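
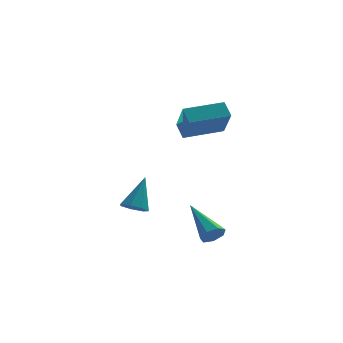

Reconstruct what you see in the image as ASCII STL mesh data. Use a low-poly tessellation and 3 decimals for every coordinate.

solid 
facet normal -0.302 -0.483 -0.822
outer loop
vertex 0.095 1.54 -3.096
vertex -0.306 1.2 -2.749
vertex -0.406 1.751 -3.036
endloop
endfacet
facet normal 0.346 0.899 -0.269
outer loop
vertex 0.095 1.54 -3.096
vertex -0.406 1.751 -3.036
vertex 0.206 2.02 -1.351
endloop
endfacet
facet normal -0.302 -0.483 -0.822
outer loop
vertex -0.406 1.751 -3.036
vertex -0.306 1.2 -2.749
vertex -0.831 1.547 -2.76
endloop
endfacet
facet normal -0.427 0.904 0.011
outer loop
vertex -0.406 1.751 -3.036
vertex -0.831 1.547 -2.76
vertex 0.206 2.02 -1.351
endloop
endfacet
facet normal -0.301 -0.482 -0.823
outer loop
vertex -0.831 1.547 -2.76
vertex -0.306 1.2 -2.749
vertex -0.861 1.081 -2.476
endloop
endfacet
facet normal -0.808 0.344 0.479
outer loop
vertex -0.831 1.547 -2.76
vertex -0.861 1.081 -2.476
vertex 0.206 2.02 -1.351
endloop
endfacet
facet normal -0.301 -0.482 -0.823
outer loop
vertex -0.861 1.081 -2.476
vertex -0.306 1.2 -2.749
vertex -0.473 0.704 -2.397
endloop
endfacet
facet normal -0.509 -0.359 0.782
outer loop
vertex -0.861 1.081 -2.476
vertex -0.473 0.704 -2.397
vertex 0.206 2.02 -1.351
endloop
endfacet
facet normal -0.301 -0.483 -0.823
outer loop
vertex -0.473 0.704 -2.397
vertex -0.306 1.2 -2.749
vertex 0.041 0.701 -2.583
endloop
endfacet
facet normal 0.247 -0.678 0.693
outer loop
vertex -0.473 0.704 -2.397
vertex 0.041 0.701 -2.583
vertex 0.206 2.02 -1.351
endloop
endfacet
facet normal -0.302 -0.483 -0.822
outer loop
vertex 0.041 0.701 -2.583
vertex -0.306 1.2 -2.749
vertex 0.294 1.072 -2.894
endloop
endfacet
facet normal 0.886 -0.371 0.278
outer loop
vertex 0.041 0.701 -2.583
vertex 0.294 1.072 -2.894
vertex 0.206 2.02 -1.351
endloop
endfacet
facet normal -0.302 -0.483 -0.822
outer loop
vertex 0.294 1.072 -2.894
vertex -0.306 1.2 -2.749
vertex 0.095 1.54 -3.096
endloop
endfacet
facet normal 0.932 0.331 -0.150
outer loop
vertex 0.294 1.072 -2.894
vertex 0.095 1.54 -3.096
vertex 0.206 2.02 -1.351
endloop
endfacet
facet normal 0.388 -0.764 -0.515
outer loop
vertex 3.0 -2.547 -2.766
vertex 2.565 -2.867 -2.619
vertex 2.619 -2.537 -3.068
endloop
endfacet
facet normal 0.375 0.813 -0.446
outer loop
vertex 3.0 -2.547 -2.766
vertex 2.619 -2.537 -3.068
vertex 1.795 -1.353 -1.601
endloop
endfacet
facet normal 0.390 -0.764 -0.515
outer loop
vertex 2.619 -2.537 -3.068
vertex 2.565 -2.867 -2.619
vertex 2.198 -2.776 -3.032
endloop
endfacet
facet normal -0.396 0.593 -0.701
outer loop
vertex 2.619 -2.537 -3.068
vertex 2.198 -2.776 -3.032
vertex 1.795 -1.353 -1.601
endloop
endfacet
facet normal 0.388 -0.765 -0.514
outer loop
vertex 2.198 -2.776 -3.032
vertex 2.565 -2.867 -2.619
vertex 2.052 -3.083 -2.685
endloop
endfacet
facet normal -0.940 0.070 -0.334
outer loop
vertex 2.198 -2.776 -3.032
vertex 2.052 -3.083 -2.685
vertex 1.795 -1.353 -1.601
endloop
endfacet
facet normal 0.388 -0.764 -0.515
outer loop
vertex 2.052 -3.083 -2.685
vertex 2.565 -2.867 -2.619
vertex 2.293 -3.228 -2.288
endloop
endfacet
facet normal -0.849 -0.365 0.382
outer loop
vertex 2.052 -3.083 -2.685
vertex 2.293 -3.228 -2.288
vertex 1.795 -1.353 -1.601
endloop
endfacet
facet normal 0.389 -0.764 -0.514
outer loop
vertex 2.293 -3.228 -2.288
vertex 2.565 -2.867 -2.619
vertex 2.738 -3.101 -2.14
endloop
endfacet
facet normal -0.192 -0.382 0.904
outer loop
vertex 2.293 -3.228 -2.288
vertex 2.738 -3.101 -2.14
vertex 1.795 -1.353 -1.601
endloop
endfacet
facet normal 0.388 -0.765 -0.514
outer loop
vertex 2.738 -3.101 -2.14
vertex 2.565 -2.867 -2.619
vertex 3.053 -2.798 -2.353
endloop
endfacet
facet normal 0.539 0.031 0.842
outer loop
vertex 2.738 -3.101 -2.14
vertex 3.053 -2.798 -2.353
vertex 1.795 -1.353 -1.601
endloop
endfacet
facet normal 0.389 -0.764 -0.514
outer loop
vertex 3.053 -2.798 -2.353
vertex 2.565 -2.867 -2.619
vertex 3.0 -2.547 -2.766
endloop
endfacet
facet normal 0.791 0.563 0.241
outer loop
vertex 3.053 -2.798 -2.353
vertex 3.0 -2.547 -2.766
vertex 1.795 -1.353 -1.601
endloop
endfacet
facet normal -0.956 -0.277 -0.093
outer loop
vertex 1.772 -1.212 2.829
vertex 1.554 -0.637 3.357
vertex 1.592 -0.188 1.639
endloop
endfacet
facet normal 0.269 -0.709 -0.651
outer loop
vertex 3.266 0.297 1.803
vertex 1.772 -1.212 2.829
vertex 1.592 -0.188 1.639
endloop
endfacet
facet normal -0.956 -0.277 -0.093
outer loop
vertex 1.592 -0.188 1.639
vertex 1.554 -0.637 3.357
vertex 1.374 0.387 2.167
endloop
endfacet
facet normal -0.114 0.648 -0.753
outer loop
vertex 1.374 0.387 2.167
vertex 3.266 0.297 1.803
vertex 1.592 -0.188 1.639
endloop
endfacet
facet normal 0.114 -0.648 0.753
outer loop
vertex 1.772 -1.212 2.829
vertex 3.228 -0.152 3.521
vertex 1.554 -0.637 3.357
endloop
endfacet
facet normal 0.269 -0.709 -0.651
outer loop
vertex 3.446 -0.727 2.993
vertex 1.772 -1.212 2.829
vertex 3.266 0.297 1.803
endloop
endfacet
facet normal 0.114 -0.648 0.753
outer loop
vertex 3.446 -0.727 2.993
vertex 3.228 -0.152 3.521
vertex 1.772 -1.212 2.829
endloop
endfacet
facet normal -0.269 0.709 0.651
outer loop
vertex 1.554 -0.637 3.357
vertex 3.228 -0.152 3.521
vertex 1.374 0.387 2.167
endloop
endfacet
facet normal -0.114 0.648 -0.753
outer loop
vertex 3.048 0.872 2.331
vertex 3.266 0.297 1.803
vertex 1.374 0.387 2.167
endloop
endfacet
facet normal -0.269 0.709 0.651
outer loop
vertex 1.374 0.387 2.167
vertex 3.228 -0.152 3.521
vertex 3.048 0.872 2.331
endloop
endfacet
facet normal 0.956 0.277 0.093
outer loop
vertex 3.048 0.872 2.331
vertex 3.446 -0.727 2.993
vertex 3.266 0.297 1.803
endloop
endfacet
facet normal 0.956 0.277 0.093
outer loop
vertex 3.228 -0.152 3.521
vertex 3.446 -0.727 2.993
vertex 3.048 0.872 2.331
endloop
endfacet

endsolid


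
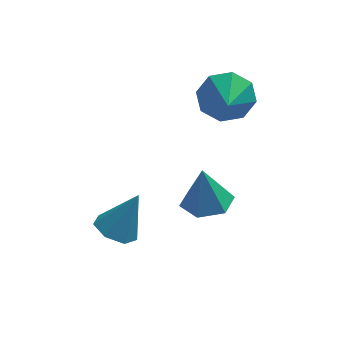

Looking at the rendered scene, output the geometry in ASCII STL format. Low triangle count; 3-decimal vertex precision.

solid 
facet normal 0.100 -0.111 -0.989
outer loop
vertex 0.06 -3.088 0.128
vertex -0.749 -3.197 0.058
vertex -0.431 -2.443 0.006
endloop
endfacet
facet normal 0.663 0.591 0.459
outer loop
vertex 0.06 -3.088 0.128
vertex -0.431 -2.443 0.006
vertex -0.891 -3.043 1.442
endloop
endfacet
facet normal 0.100 -0.111 -0.989
outer loop
vertex -0.431 -2.443 0.006
vertex -0.749 -3.197 0.058
vertex -1.241 -2.552 -0.064
endloop
endfacet
facet normal -0.154 0.928 0.338
outer loop
vertex -0.431 -2.443 0.006
vertex -1.241 -2.552 -0.064
vertex -0.891 -3.043 1.442
endloop
endfacet
facet normal 0.101 -0.110 -0.989
outer loop
vertex -1.241 -2.552 -0.064
vertex -0.749 -3.197 0.058
vertex -1.559 -3.306 -0.013
endloop
endfacet
facet normal -0.863 0.386 0.326
outer loop
vertex -1.241 -2.552 -0.064
vertex -1.559 -3.306 -0.013
vertex -0.891 -3.043 1.442
endloop
endfacet
facet normal 0.101 -0.110 -0.989
outer loop
vertex -1.559 -3.306 -0.013
vertex -0.749 -3.197 0.058
vertex -1.067 -3.951 0.109
endloop
endfacet
facet normal -0.754 -0.493 0.435
outer loop
vertex -1.559 -3.306 -0.013
vertex -1.067 -3.951 0.109
vertex -0.891 -3.043 1.442
endloop
endfacet
facet normal 0.102 -0.110 -0.989
outer loop
vertex -1.067 -3.951 0.109
vertex -0.749 -3.197 0.058
vertex -0.258 -3.842 0.18
endloop
endfacet
facet normal 0.063 -0.829 0.556
outer loop
vertex -1.067 -3.951 0.109
vertex -0.258 -3.842 0.18
vertex -0.891 -3.043 1.442
endloop
endfacet
facet normal 0.100 -0.111 -0.989
outer loop
vertex -0.258 -3.842 0.18
vertex -0.749 -3.197 0.058
vertex 0.06 -3.088 0.128
endloop
endfacet
facet normal 0.772 -0.286 0.568
outer loop
vertex -0.258 -3.842 0.18
vertex 0.06 -3.088 0.128
vertex -0.891 -3.043 1.442
endloop
endfacet
facet normal 0.014 0.881 -0.472
outer loop
vertex 0.768 0.479 2.104
vertex -0.012 0.25 1.653
vertex 0.182 0.677 2.456
endloop
endfacet
facet normal 0.437 -0.246 0.865
outer loop
vertex 0.768 0.479 2.104
vertex 0.182 0.677 2.456
vertex -0.028 -0.71 2.167
endloop
endfacet
facet normal 0.014 0.881 -0.472
outer loop
vertex 0.182 0.677 2.456
vertex -0.012 0.25 1.653
vertex -0.518 0.625 2.338
endloop
endfacet
facet normal -0.151 -0.180 0.972
outer loop
vertex 0.182 0.677 2.456
vertex -0.518 0.625 2.338
vertex -0.028 -0.71 2.167
endloop
endfacet
facet normal 0.015 0.882 -0.471
outer loop
vertex -0.518 0.625 2.338
vertex -0.012 0.25 1.653
vertex -0.922 0.354 1.818
endloop
endfacet
facet normal -0.656 -0.328 0.680
outer loop
vertex -0.518 0.625 2.338
vertex -0.922 0.354 1.818
vertex -0.028 -0.71 2.167
endloop
endfacet
facet normal 0.015 0.882 -0.472
outer loop
vertex -0.922 0.354 1.818
vertex -0.012 0.25 1.653
vertex -0.793 0.022 1.202
endloop
endfacet
facet normal -0.781 -0.603 0.162
outer loop
vertex -0.922 0.354 1.818
vertex -0.793 0.022 1.202
vertex -0.028 -0.71 2.167
endloop
endfacet
facet normal 0.015 0.882 -0.471
outer loop
vertex -0.793 0.022 1.202
vertex -0.012 0.25 1.653
vertex -0.207 -0.176 0.85
endloop
endfacet
facet normal -0.454 -0.845 -0.281
outer loop
vertex -0.793 0.022 1.202
vertex -0.207 -0.176 0.85
vertex -0.028 -0.71 2.167
endloop
endfacet
facet normal 0.014 0.882 -0.471
outer loop
vertex -0.207 -0.176 0.85
vertex -0.012 0.25 1.653
vertex 0.493 -0.124 0.968
endloop
endfacet
facet normal 0.133 -0.912 -0.388
outer loop
vertex -0.207 -0.176 0.85
vertex 0.493 -0.124 0.968
vertex -0.028 -0.71 2.167
endloop
endfacet
facet normal 0.014 0.882 -0.471
outer loop
vertex 0.493 -0.124 0.968
vertex -0.012 0.25 1.653
vertex 0.897 0.147 1.487
endloop
endfacet
facet normal 0.637 -0.765 -0.097
outer loop
vertex 0.493 -0.124 0.968
vertex 0.897 0.147 1.487
vertex -0.028 -0.71 2.167
endloop
endfacet
facet normal 0.014 0.882 -0.472
outer loop
vertex 0.897 0.147 1.487
vertex -0.012 0.25 1.653
vertex 0.768 0.479 2.104
endloop
endfacet
facet normal 0.763 -0.489 0.423
outer loop
vertex 0.897 0.147 1.487
vertex 0.768 0.479 2.104
vertex -0.028 -0.71 2.167
endloop
endfacet
facet normal -0.454 -0.219 -0.864
outer loop
vertex -2.8 -2.97 -2.104
vertex -3.436 -2.701 -1.838
vertex -2.904 -2.344 -2.208
endloop
endfacet
facet normal 0.984 0.147 -0.101
outer loop
vertex -2.8 -2.97 -2.104
vertex -2.904 -2.344 -2.208
vertex -2.724 -2.359 -0.482
endloop
endfacet
facet normal -0.454 -0.218 -0.864
outer loop
vertex -2.904 -2.344 -2.208
vertex -3.436 -2.701 -1.838
vertex -3.408 -1.988 -2.033
endloop
endfacet
facet normal 0.564 0.824 -0.052
outer loop
vertex -2.904 -2.344 -2.208
vertex -3.408 -1.988 -2.033
vertex -2.724 -2.359 -0.482
endloop
endfacet
facet normal -0.454 -0.218 -0.864
outer loop
vertex -3.408 -1.988 -2.033
vertex -3.436 -2.701 -1.838
vertex -3.934 -2.169 -1.711
endloop
endfacet
facet normal -0.147 0.945 0.291
outer loop
vertex -3.408 -1.988 -2.033
vertex -3.934 -2.169 -1.711
vertex -2.724 -2.359 -0.482
endloop
endfacet
facet normal -0.453 -0.218 -0.864
outer loop
vertex -3.934 -2.169 -1.711
vertex -3.436 -2.701 -1.838
vertex -4.085 -2.751 -1.485
endloop
endfacet
facet normal -0.614 0.419 0.669
outer loop
vertex -3.934 -2.169 -1.711
vertex -4.085 -2.751 -1.485
vertex -2.724 -2.359 -0.482
endloop
endfacet
facet normal -0.453 -0.218 -0.864
outer loop
vertex -4.085 -2.751 -1.485
vertex -3.436 -2.701 -1.838
vertex -3.747 -3.295 -1.525
endloop
endfacet
facet normal -0.484 -0.360 0.798
outer loop
vertex -4.085 -2.751 -1.485
vertex -3.747 -3.295 -1.525
vertex -2.724 -2.359 -0.482
endloop
endfacet
facet normal -0.454 -0.217 -0.864
outer loop
vertex -3.747 -3.295 -1.525
vertex -3.436 -2.701 -1.838
vertex -3.175 -3.393 -1.801
endloop
endfacet
facet normal 0.142 -0.802 0.580
outer loop
vertex -3.747 -3.295 -1.525
vertex -3.175 -3.393 -1.801
vertex -2.724 -2.359 -0.482
endloop
endfacet
facet normal -0.453 -0.217 -0.864
outer loop
vertex -3.175 -3.393 -1.801
vertex -3.436 -2.701 -1.838
vertex -2.8 -2.97 -2.104
endloop
endfacet
facet normal 0.797 -0.577 0.180
outer loop
vertex -3.175 -3.393 -1.801
vertex -2.8 -2.97 -2.104
vertex -2.724 -2.359 -0.482
endloop
endfacet

endsolid


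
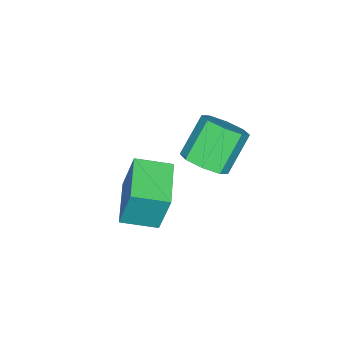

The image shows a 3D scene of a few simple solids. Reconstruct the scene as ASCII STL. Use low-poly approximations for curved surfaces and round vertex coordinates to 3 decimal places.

solid 
facet normal 0.677 -0.093 -0.730
outer loop
vertex -2.161 2.129 3.333
vertex -2.803 2.56 2.682
vertex -2.084 2.898 3.306
endloop
endfacet
facet normal 0.729 -0.049 0.683
outer loop
vertex -2.161 2.129 3.333
vertex -2.084 2.898 3.306
vertex -3.476 2.31 4.748
endloop
endfacet
facet normal 0.729 -0.050 0.683
outer loop
vertex -3.476 2.31 4.748
vertex -2.084 2.898 3.306
vertex -3.399 3.079 4.722
endloop
endfacet
facet normal -0.678 0.093 0.730
outer loop
vertex -3.476 2.31 4.748
vertex -3.399 3.079 4.722
vertex -4.117 2.74 4.098
endloop
endfacet
facet normal 0.677 -0.093 -0.730
outer loop
vertex -2.084 2.898 3.306
vertex -2.803 2.56 2.682
vertex -2.428 3.469 2.914
endloop
endfacet
facet normal 0.586 0.668 0.459
outer loop
vertex -2.084 2.898 3.306
vertex -2.428 3.469 2.914
vertex -3.399 3.079 4.722
endloop
endfacet
facet normal 0.585 0.669 0.459
outer loop
vertex -3.399 3.079 4.722
vertex -2.428 3.469 2.914
vertex -3.743 3.649 4.33
endloop
endfacet
facet normal -0.678 0.093 0.729
outer loop
vertex -3.399 3.079 4.722
vertex -3.743 3.649 4.33
vertex -4.117 2.74 4.098
endloop
endfacet
facet normal 0.678 -0.093 -0.729
outer loop
vertex -2.428 3.469 2.914
vertex -2.803 2.56 2.682
vertex -2.991 3.507 2.386
endloop
endfacet
facet normal 0.099 0.994 -0.034
outer loop
vertex -2.428 3.469 2.914
vertex -2.991 3.507 2.386
vertex -3.743 3.649 4.33
endloop
endfacet
facet normal 0.099 0.994 -0.034
outer loop
vertex -3.743 3.649 4.33
vertex -2.991 3.507 2.386
vertex -4.306 3.687 3.802
endloop
endfacet
facet normal -0.678 0.093 0.729
outer loop
vertex -3.743 3.649 4.33
vertex -4.306 3.687 3.802
vertex -4.117 2.74 4.098
endloop
endfacet
facet normal 0.677 -0.094 -0.730
outer loop
vertex -2.991 3.507 2.386
vertex -2.803 2.56 2.682
vertex -3.444 2.99 2.032
endloop
endfacet
facet normal -0.445 0.738 -0.507
outer loop
vertex -2.991 3.507 2.386
vertex -3.444 2.99 2.032
vertex -4.306 3.687 3.802
endloop
endfacet
facet normal -0.444 0.739 -0.507
outer loop
vertex -4.306 3.687 3.802
vertex -3.444 2.99 2.032
vertex -4.759 3.171 3.447
endloop
endfacet
facet normal -0.678 0.093 0.730
outer loop
vertex -4.306 3.687 3.802
vertex -4.759 3.171 3.447
vertex -4.117 2.74 4.098
endloop
endfacet
facet normal 0.678 -0.093 -0.730
outer loop
vertex -3.444 2.99 2.032
vertex -2.803 2.56 2.682
vertex -3.521 2.221 2.058
endloop
endfacet
facet normal -0.728 0.050 -0.683
outer loop
vertex -3.444 2.99 2.032
vertex -3.521 2.221 2.058
vertex -4.759 3.171 3.447
endloop
endfacet
facet normal -0.729 0.049 -0.683
outer loop
vertex -4.759 3.171 3.447
vertex -3.521 2.221 2.058
vertex -4.836 2.402 3.474
endloop
endfacet
facet normal -0.677 0.093 0.730
outer loop
vertex -4.759 3.171 3.447
vertex -4.836 2.402 3.474
vertex -4.117 2.74 4.098
endloop
endfacet
facet normal 0.678 -0.093 -0.729
outer loop
vertex -3.521 2.221 2.058
vertex -2.803 2.56 2.682
vertex -3.177 1.651 2.45
endloop
endfacet
facet normal -0.586 -0.669 -0.458
outer loop
vertex -3.521 2.221 2.058
vertex -3.177 1.651 2.45
vertex -4.836 2.402 3.474
endloop
endfacet
facet normal -0.586 -0.668 -0.459
outer loop
vertex -4.836 2.402 3.474
vertex -3.177 1.651 2.45
vertex -4.492 1.831 3.866
endloop
endfacet
facet normal -0.677 0.093 0.730
outer loop
vertex -4.836 2.402 3.474
vertex -4.492 1.831 3.866
vertex -4.117 2.74 4.098
endloop
endfacet
facet normal 0.678 -0.093 -0.729
outer loop
vertex -3.177 1.651 2.45
vertex -2.803 2.56 2.682
vertex -2.614 1.613 2.978
endloop
endfacet
facet normal -0.099 -0.994 0.034
outer loop
vertex -3.177 1.651 2.45
vertex -2.614 1.613 2.978
vertex -4.492 1.831 3.866
endloop
endfacet
facet normal -0.099 -0.994 0.034
outer loop
vertex -4.492 1.831 3.866
vertex -2.614 1.613 2.978
vertex -3.929 1.793 4.394
endloop
endfacet
facet normal -0.678 0.093 0.729
outer loop
vertex -4.492 1.831 3.866
vertex -3.929 1.793 4.394
vertex -4.117 2.74 4.098
endloop
endfacet
facet normal 0.678 -0.093 -0.730
outer loop
vertex -2.614 1.613 2.978
vertex -2.803 2.56 2.682
vertex -2.161 2.129 3.333
endloop
endfacet
facet normal 0.444 -0.739 0.507
outer loop
vertex -2.614 1.613 2.978
vertex -2.161 2.129 3.333
vertex -3.929 1.793 4.394
endloop
endfacet
facet normal 0.445 -0.738 0.508
outer loop
vertex -3.929 1.793 4.394
vertex -2.161 2.129 3.333
vertex -3.476 2.31 4.748
endloop
endfacet
facet normal -0.677 0.094 0.730
outer loop
vertex -3.929 1.793 4.394
vertex -3.476 2.31 4.748
vertex -4.117 2.74 4.098
endloop
endfacet
facet normal -0.874 -0.469 0.127
outer loop
vertex -3.0 -0.709 0.996
vertex -3.778 0.641 0.632
vertex -3.0 -1.277 -1.108
endloop
endfacet
facet normal 0.486 -0.844 0.228
outer loop
vertex -1.182 -0.301 -1.372
vertex -3.0 -0.709 0.996
vertex -3.0 -1.277 -1.108
endloop
endfacet
facet normal -0.874 -0.470 0.127
outer loop
vertex -3.0 -1.277 -1.108
vertex -3.778 0.641 0.632
vertex -3.778 0.072 -1.473
endloop
endfacet
facet normal 0.000 -0.261 -0.965
outer loop
vertex -3.778 0.072 -1.473
vertex -1.182 -0.301 -1.372
vertex -3.0 -1.277 -1.108
endloop
endfacet
facet normal 0.000 0.261 0.965
outer loop
vertex -3.0 -0.709 0.996
vertex -1.96 1.617 0.368
vertex -3.778 0.641 0.632
endloop
endfacet
facet normal 0.486 -0.844 0.228
outer loop
vertex -1.182 0.268 0.733
vertex -3.0 -0.709 0.996
vertex -1.182 -0.301 -1.372
endloop
endfacet
facet normal -0.001 0.261 0.965
outer loop
vertex -1.182 0.268 0.733
vertex -1.96 1.617 0.368
vertex -3.0 -0.709 0.996
endloop
endfacet
facet normal -0.486 0.844 -0.228
outer loop
vertex -3.778 0.641 0.632
vertex -1.96 1.617 0.368
vertex -3.778 0.072 -1.473
endloop
endfacet
facet normal 0.000 -0.260 -0.966
outer loop
vertex -1.96 1.049 -1.736
vertex -1.182 -0.301 -1.372
vertex -3.778 0.072 -1.473
endloop
endfacet
facet normal -0.486 0.844 -0.228
outer loop
vertex -3.778 0.072 -1.473
vertex -1.96 1.617 0.368
vertex -1.96 1.049 -1.736
endloop
endfacet
facet normal 0.874 0.469 -0.127
outer loop
vertex -1.96 1.049 -1.736
vertex -1.182 0.268 0.733
vertex -1.182 -0.301 -1.372
endloop
endfacet
facet normal 0.874 0.470 -0.127
outer loop
vertex -1.96 1.617 0.368
vertex -1.182 0.268 0.733
vertex -1.96 1.049 -1.736
endloop
endfacet

endsolid


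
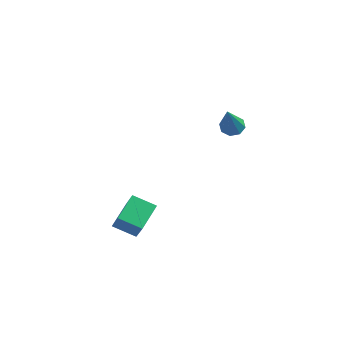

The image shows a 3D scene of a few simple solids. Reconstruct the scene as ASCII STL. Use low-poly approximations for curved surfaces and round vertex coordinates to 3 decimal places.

solid 
facet normal -0.259 0.556 -0.790
outer loop
vertex 1.361 2.53 2.178
vertex 0.899 2.664 2.424
vertex 1.397 2.872 2.407
endloop
endfacet
facet normal 0.996 -0.052 -0.079
outer loop
vertex 1.361 2.53 2.178
vertex 1.397 2.872 2.407
vertex 1.461 1.456 4.136
endloop
endfacet
facet normal -0.259 0.556 -0.790
outer loop
vertex 1.397 2.872 2.407
vertex 0.899 2.664 2.424
vertex 1.141 3.092 2.646
endloop
endfacet
facet normal 0.781 0.497 0.378
outer loop
vertex 1.397 2.872 2.407
vertex 1.141 3.092 2.646
vertex 1.461 1.456 4.136
endloop
endfacet
facet normal -0.260 0.556 -0.789
outer loop
vertex 1.141 3.092 2.646
vertex 0.899 2.664 2.424
vertex 0.744 3.061 2.755
endloop
endfacet
facet normal 0.144 0.682 0.717
outer loop
vertex 1.141 3.092 2.646
vertex 0.744 3.061 2.755
vertex 1.461 1.456 4.136
endloop
endfacet
facet normal -0.259 0.557 -0.789
outer loop
vertex 0.744 3.061 2.755
vertex 0.899 2.664 2.424
vertex 0.437 2.798 2.67
endloop
endfacet
facet normal -0.543 0.395 0.741
outer loop
vertex 0.744 3.061 2.755
vertex 0.437 2.798 2.67
vertex 1.461 1.456 4.136
endloop
endfacet
facet normal -0.258 0.558 -0.789
outer loop
vertex 0.437 2.798 2.67
vertex 0.899 2.664 2.424
vertex 0.401 2.456 2.44
endloop
endfacet
facet normal -0.879 -0.198 0.433
outer loop
vertex 0.437 2.798 2.67
vertex 0.401 2.456 2.44
vertex 1.461 1.456 4.136
endloop
endfacet
facet normal -0.258 0.558 -0.789
outer loop
vertex 0.401 2.456 2.44
vertex 0.899 2.664 2.424
vertex 0.656 2.236 2.201
endloop
endfacet
facet normal -0.666 -0.746 -0.024
outer loop
vertex 0.401 2.456 2.44
vertex 0.656 2.236 2.201
vertex 1.461 1.456 4.136
endloop
endfacet
facet normal -0.258 0.557 -0.789
outer loop
vertex 0.656 2.236 2.201
vertex 0.899 2.664 2.424
vertex 1.054 2.267 2.093
endloop
endfacet
facet normal -0.026 -0.931 -0.364
outer loop
vertex 0.656 2.236 2.201
vertex 1.054 2.267 2.093
vertex 1.461 1.456 4.136
endloop
endfacet
facet normal -0.259 0.557 -0.789
outer loop
vertex 1.054 2.267 2.093
vertex 0.899 2.664 2.424
vertex 1.361 2.53 2.178
endloop
endfacet
facet normal 0.659 -0.644 -0.387
outer loop
vertex 1.054 2.267 2.093
vertex 1.361 2.53 2.178
vertex 1.461 1.456 4.136
endloop
endfacet
facet normal -0.493 0.339 -0.801
outer loop
vertex -1.94 -0.747 -1.576
vertex -0.984 -0.392 -2.014
vertex -1.777 -1.933 -2.179
endloop
endfacet
facet normal -0.861 -0.319 0.395
outer loop
vertex -1.116 -2.388 -1.106
vertex -1.94 -0.747 -1.576
vertex -1.777 -1.933 -2.179
endloop
endfacet
facet normal -0.493 0.339 -0.801
outer loop
vertex -1.777 -1.933 -2.179
vertex -0.984 -0.392 -2.014
vertex -0.82 -1.578 -2.617
endloop
endfacet
facet normal 0.122 -0.885 -0.450
outer loop
vertex -0.82 -1.578 -2.617
vertex -1.116 -2.388 -1.106
vertex -1.777 -1.933 -2.179
endloop
endfacet
facet normal -0.122 0.884 0.450
outer loop
vertex -1.94 -0.747 -1.576
vertex -0.323 -0.847 -0.941
vertex -0.984 -0.392 -2.014
endloop
endfacet
facet normal -0.862 -0.320 0.394
outer loop
vertex -1.28 -1.202 -0.503
vertex -1.94 -0.747 -1.576
vertex -1.116 -2.388 -1.106
endloop
endfacet
facet normal -0.122 0.885 0.450
outer loop
vertex -1.28 -1.202 -0.503
vertex -0.323 -0.847 -0.941
vertex -1.94 -0.747 -1.576
endloop
endfacet
facet normal 0.861 0.320 -0.395
outer loop
vertex -0.984 -0.392 -2.014
vertex -0.323 -0.847 -0.941
vertex -0.82 -1.578 -2.617
endloop
endfacet
facet normal 0.122 -0.885 -0.450
outer loop
vertex -0.16 -2.033 -1.544
vertex -1.116 -2.388 -1.106
vertex -0.82 -1.578 -2.617
endloop
endfacet
facet normal 0.862 0.319 -0.395
outer loop
vertex -0.82 -1.578 -2.617
vertex -0.323 -0.847 -0.941
vertex -0.16 -2.033 -1.544
endloop
endfacet
facet normal 0.493 -0.339 0.801
outer loop
vertex -0.16 -2.033 -1.544
vertex -1.28 -1.202 -0.503
vertex -1.116 -2.388 -1.106
endloop
endfacet
facet normal 0.493 -0.340 0.801
outer loop
vertex -0.323 -0.847 -0.941
vertex -1.28 -1.202 -0.503
vertex -0.16 -2.033 -1.544
endloop
endfacet

endsolid


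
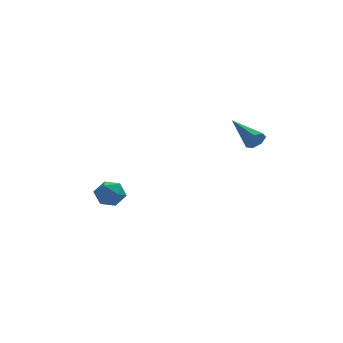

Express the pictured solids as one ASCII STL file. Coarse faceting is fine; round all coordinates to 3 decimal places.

solid 
facet normal 0.002 0.133 0.991
outer loop
vertex -3.23 3.955 -2.122
vertex -3.39 3.094 -2.006
vertex -2.558 3.387 -2.047
endloop
endfacet
facet normal 0.433 0.601 0.671
outer loop
vertex -3.23 3.955 -2.122
vertex -2.558 3.387 -2.047
vertex -2.525 4.034 -2.648
endloop
endfacet
facet normal 0.044 0.978 0.206
outer loop
vertex -3.23 3.955 -2.122
vertex -2.525 4.034 -2.648
vertex -3.337 4.14 -2.979
endloop
endfacet
facet normal -0.629 0.740 0.238
outer loop
vertex -3.23 3.955 -2.122
vertex -3.337 4.14 -2.979
vertex -3.871 3.559 -2.583
endloop
endfacet
facet normal -0.655 0.219 0.723
outer loop
vertex -3.23 3.955 -2.122
vertex -3.871 3.559 -2.583
vertex -3.39 3.094 -2.006
endloop
endfacet
facet normal 0.923 0.235 0.304
outer loop
vertex -2.525 4.034 -2.648
vertex -2.558 3.387 -2.047
vertex -2.249 3.221 -2.857
endloop
endfacet
facet normal 0.225 -0.523 0.822
outer loop
vertex -2.558 3.387 -2.047
vertex -3.39 3.094 -2.006
vertex -2.783 2.64 -2.461
endloop
endfacet
facet normal -0.838 -0.384 0.389
outer loop
vertex -3.39 3.094 -2.006
vertex -3.871 3.559 -2.583
vertex -3.595 2.746 -2.792
endloop
endfacet
facet normal -0.794 0.459 -0.397
outer loop
vertex -3.871 3.559 -2.583
vertex -3.337 4.14 -2.979
vertex -3.562 3.393 -3.393
endloop
endfacet
facet normal 0.294 0.843 -0.450
outer loop
vertex -3.337 4.14 -2.979
vertex -2.525 4.034 -2.648
vertex -2.73 3.686 -3.434
endloop
endfacet
facet normal 0.629 -0.740 -0.238
outer loop
vertex -2.89 2.825 -3.318
vertex -2.249 3.221 -2.857
vertex -2.783 2.64 -2.461
endloop
endfacet
facet normal -0.044 -0.978 -0.206
outer loop
vertex -2.89 2.825 -3.318
vertex -2.783 2.64 -2.461
vertex -3.595 2.746 -2.792
endloop
endfacet
facet normal -0.433 -0.601 -0.671
outer loop
vertex -2.89 2.825 -3.318
vertex -3.595 2.746 -2.792
vertex -3.562 3.393 -3.393
endloop
endfacet
facet normal -0.002 -0.133 -0.991
outer loop
vertex -2.89 2.825 -3.318
vertex -3.562 3.393 -3.393
vertex -2.73 3.686 -3.434
endloop
endfacet
facet normal 0.655 -0.219 -0.723
outer loop
vertex -2.89 2.825 -3.318
vertex -2.73 3.686 -3.434
vertex -2.249 3.221 -2.857
endloop
endfacet
facet normal 0.794 -0.459 0.397
outer loop
vertex -2.783 2.64 -2.461
vertex -2.249 3.221 -2.857
vertex -2.558 3.387 -2.047
endloop
endfacet
facet normal -0.294 -0.843 0.450
outer loop
vertex -3.595 2.746 -2.792
vertex -2.783 2.64 -2.461
vertex -3.39 3.094 -2.006
endloop
endfacet
facet normal -0.923 -0.235 -0.304
outer loop
vertex -3.562 3.393 -3.393
vertex -3.595 2.746 -2.792
vertex -3.871 3.559 -2.583
endloop
endfacet
facet normal -0.225 0.523 -0.822
outer loop
vertex -2.73 3.686 -3.434
vertex -3.562 3.393 -3.393
vertex -3.337 4.14 -2.979
endloop
endfacet
facet normal 0.838 0.384 -0.389
outer loop
vertex -2.249 3.221 -2.857
vertex -2.73 3.686 -3.434
vertex -2.525 4.034 -2.648
endloop
endfacet
facet normal 0.386 -0.843 -0.375
outer loop
vertex 2.862 -3.713 3.95
vertex 2.558 -3.635 3.462
vertex 3.092 -3.447 3.589
endloop
endfacet
facet normal 0.672 0.324 0.666
outer loop
vertex 2.862 -3.713 3.95
vertex 3.092 -3.447 3.589
vertex 1.822 -2.025 4.178
endloop
endfacet
facet normal 0.386 -0.843 -0.375
outer loop
vertex 3.092 -3.447 3.589
vertex 2.558 -3.635 3.462
vertex 2.92 -3.323 3.133
endloop
endfacet
facet normal 0.725 0.683 -0.087
outer loop
vertex 3.092 -3.447 3.589
vertex 2.92 -3.323 3.133
vertex 1.822 -2.025 4.178
endloop
endfacet
facet normal 0.386 -0.843 -0.375
outer loop
vertex 2.92 -3.323 3.133
vertex 2.558 -3.635 3.462
vertex 2.475 -3.434 2.924
endloop
endfacet
facet normal 0.156 0.696 -0.701
outer loop
vertex 2.92 -3.323 3.133
vertex 2.475 -3.434 2.924
vertex 1.822 -2.025 4.178
endloop
endfacet
facet normal 0.385 -0.843 -0.375
outer loop
vertex 2.475 -3.434 2.924
vertex 2.558 -3.635 3.462
vertex 2.093 -3.696 3.121
endloop
endfacet
facet normal -0.608 0.352 -0.712
outer loop
vertex 2.475 -3.434 2.924
vertex 2.093 -3.696 3.121
vertex 1.822 -2.025 4.178
endloop
endfacet
facet normal 0.385 -0.843 -0.375
outer loop
vertex 2.093 -3.696 3.121
vertex 2.558 -3.635 3.462
vertex 2.061 -3.912 3.574
endloop
endfacet
facet normal -0.990 -0.089 -0.113
outer loop
vertex 2.093 -3.696 3.121
vertex 2.061 -3.912 3.574
vertex 1.822 -2.025 4.178
endloop
endfacet
facet normal 0.385 -0.843 -0.375
outer loop
vertex 2.061 -3.912 3.574
vertex 2.558 -3.635 3.462
vertex 2.403 -3.92 3.943
endloop
endfacet
facet normal -0.704 -0.296 0.646
outer loop
vertex 2.061 -3.912 3.574
vertex 2.403 -3.92 3.943
vertex 1.822 -2.025 4.178
endloop
endfacet
facet normal 0.386 -0.843 -0.375
outer loop
vertex 2.403 -3.92 3.943
vertex 2.558 -3.635 3.462
vertex 2.862 -3.713 3.95
endloop
endfacet
facet normal 0.035 -0.112 0.993
outer loop
vertex 2.403 -3.92 3.943
vertex 2.862 -3.713 3.95
vertex 1.822 -2.025 4.178
endloop
endfacet

endsolid


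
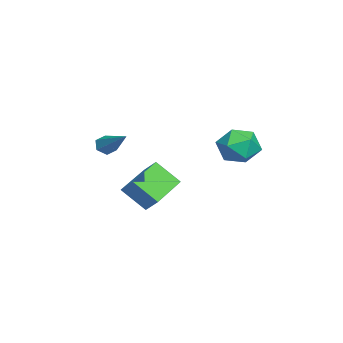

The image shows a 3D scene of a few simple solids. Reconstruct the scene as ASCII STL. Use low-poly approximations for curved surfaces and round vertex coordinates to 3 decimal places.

solid 
facet normal -0.670 -0.537 -0.513
outer loop
vertex 0.985 -2.945 0.687
vertex 0.728 -3.026 1.107
vertex 0.625 -2.627 0.824
endloop
endfacet
facet normal 0.322 0.658 -0.681
outer loop
vertex 0.985 -2.945 0.687
vertex 0.625 -2.627 0.824
vertex 2.012 -1.994 2.093
endloop
endfacet
facet normal -0.669 -0.537 -0.513
outer loop
vertex 0.625 -2.627 0.824
vertex 0.728 -3.026 1.107
vertex 0.367 -2.708 1.245
endloop
endfacet
facet normal -0.375 0.926 -0.052
outer loop
vertex 0.625 -2.627 0.824
vertex 0.367 -2.708 1.245
vertex 2.012 -1.994 2.093
endloop
endfacet
facet normal -0.669 -0.537 -0.513
outer loop
vertex 0.367 -2.708 1.245
vertex 0.728 -3.026 1.107
vertex 0.47 -3.107 1.528
endloop
endfacet
facet normal -0.549 0.384 0.742
outer loop
vertex 0.367 -2.708 1.245
vertex 0.47 -3.107 1.528
vertex 2.012 -1.994 2.093
endloop
endfacet
facet normal -0.669 -0.538 -0.513
outer loop
vertex 0.47 -3.107 1.528
vertex 0.728 -3.026 1.107
vertex 0.831 -3.425 1.391
endloop
endfacet
facet normal -0.028 -0.422 0.906
outer loop
vertex 0.47 -3.107 1.528
vertex 0.831 -3.425 1.391
vertex 2.012 -1.994 2.093
endloop
endfacet
facet normal -0.670 -0.538 -0.512
outer loop
vertex 0.831 -3.425 1.391
vertex 0.728 -3.026 1.107
vertex 1.088 -3.344 0.97
endloop
endfacet
facet normal 0.670 -0.689 0.277
outer loop
vertex 0.831 -3.425 1.391
vertex 1.088 -3.344 0.97
vertex 2.012 -1.994 2.093
endloop
endfacet
facet normal -0.670 -0.537 -0.513
outer loop
vertex 1.088 -3.344 0.97
vertex 0.728 -3.026 1.107
vertex 0.985 -2.945 0.687
endloop
endfacet
facet normal 0.844 -0.148 -0.516
outer loop
vertex 1.088 -3.344 0.97
vertex 0.985 -2.945 0.687
vertex 2.012 -1.994 2.093
endloop
endfacet
facet normal 0.029 0.886 0.464
outer loop
vertex 0.412 3.107 1.063
vertex -0.031 2.714 1.842
vertex 0.945 2.713 1.782
endloop
endfacet
facet normal 0.581 0.814 0.015
outer loop
vertex 0.412 3.107 1.063
vertex 0.945 2.713 1.782
vertex 1.19 2.555 0.849
endloop
endfacet
facet normal 0.320 0.699 -0.639
outer loop
vertex 0.412 3.107 1.063
vertex 1.19 2.555 0.849
vertex 0.366 2.46 0.332
endloop
endfacet
facet normal -0.393 0.701 -0.596
outer loop
vertex 0.412 3.107 1.063
vertex 0.366 2.46 0.332
vertex -0.389 2.558 0.945
endloop
endfacet
facet normal -0.572 0.816 0.086
outer loop
vertex 0.412 3.107 1.063
vertex -0.389 2.558 0.945
vertex -0.031 2.714 1.842
endloop
endfacet
facet normal 0.949 0.235 0.209
outer loop
vertex 1.19 2.555 0.849
vertex 0.945 2.713 1.782
vertex 1.229 1.822 1.495
endloop
endfacet
facet normal 0.058 0.350 0.935
outer loop
vertex 0.945 2.713 1.782
vertex -0.031 2.714 1.842
vertex 0.474 1.92 2.108
endloop
endfacet
facet normal -0.916 0.237 0.324
outer loop
vertex -0.031 2.714 1.842
vertex -0.389 2.558 0.945
vertex -0.35 1.825 1.591
endloop
endfacet
facet normal -0.625 0.051 -0.779
outer loop
vertex -0.389 2.558 0.945
vertex 0.366 2.46 0.332
vertex -0.105 1.667 0.658
endloop
endfacet
facet normal 0.527 0.051 -0.849
outer loop
vertex 0.366 2.46 0.332
vertex 1.19 2.555 0.849
vertex 0.871 1.666 0.598
endloop
endfacet
facet normal 0.393 -0.701 0.596
outer loop
vertex 0.428 1.273 1.377
vertex 1.229 1.822 1.495
vertex 0.474 1.92 2.108
endloop
endfacet
facet normal -0.320 -0.699 0.639
outer loop
vertex 0.428 1.273 1.377
vertex 0.474 1.92 2.108
vertex -0.35 1.825 1.591
endloop
endfacet
facet normal -0.581 -0.814 -0.015
outer loop
vertex 0.428 1.273 1.377
vertex -0.35 1.825 1.591
vertex -0.105 1.667 0.658
endloop
endfacet
facet normal -0.029 -0.886 -0.464
outer loop
vertex 0.428 1.273 1.377
vertex -0.105 1.667 0.658
vertex 0.871 1.666 0.598
endloop
endfacet
facet normal 0.572 -0.816 -0.086
outer loop
vertex 0.428 1.273 1.377
vertex 0.871 1.666 0.598
vertex 1.229 1.822 1.495
endloop
endfacet
facet normal 0.625 -0.051 0.779
outer loop
vertex 0.474 1.92 2.108
vertex 1.229 1.822 1.495
vertex 0.945 2.713 1.782
endloop
endfacet
facet normal -0.527 -0.051 0.849
outer loop
vertex -0.35 1.825 1.591
vertex 0.474 1.92 2.108
vertex -0.031 2.714 1.842
endloop
endfacet
facet normal -0.949 -0.235 -0.209
outer loop
vertex -0.105 1.667 0.658
vertex -0.35 1.825 1.591
vertex -0.389 2.558 0.945
endloop
endfacet
facet normal -0.058 -0.350 -0.935
outer loop
vertex 0.871 1.666 0.598
vertex -0.105 1.667 0.658
vertex 0.366 2.46 0.332
endloop
endfacet
facet normal 0.916 -0.237 -0.324
outer loop
vertex 1.229 1.822 1.495
vertex 0.871 1.666 0.598
vertex 1.19 2.555 0.849
endloop
endfacet
facet normal -0.370 -0.622 -0.690
outer loop
vertex 2.618 -2.129 -0.537
vertex 0.806 -1.5 -0.131
vertex 2.746 -1.136 -1.501
endloop
endfacet
facet normal 0.924 -0.321 -0.208
outer loop
vertex 3.054 -0.62 -0.929
vertex 2.618 -2.129 -0.537
vertex 2.746 -1.136 -1.501
endloop
endfacet
facet normal -0.370 -0.623 -0.689
outer loop
vertex 2.746 -1.136 -1.501
vertex 0.806 -1.5 -0.131
vertex 0.935 -0.508 -1.096
endloop
endfacet
facet normal 0.092 0.714 -0.694
outer loop
vertex 0.935 -0.508 -1.096
vertex 3.054 -0.62 -0.929
vertex 2.746 -1.136 -1.501
endloop
endfacet
facet normal -0.092 -0.714 0.694
outer loop
vertex 2.618 -2.129 -0.537
vertex 1.114 -0.984 0.441
vertex 0.806 -1.5 -0.131
endloop
endfacet
facet normal 0.925 -0.321 -0.206
outer loop
vertex 2.925 -1.612 0.036
vertex 2.618 -2.129 -0.537
vertex 3.054 -0.62 -0.929
endloop
endfacet
facet normal -0.092 -0.714 0.694
outer loop
vertex 2.925 -1.612 0.036
vertex 1.114 -0.984 0.441
vertex 2.618 -2.129 -0.537
endloop
endfacet
facet normal -0.924 0.322 0.207
outer loop
vertex 0.806 -1.5 -0.131
vertex 1.114 -0.984 0.441
vertex 0.935 -0.508 -1.096
endloop
endfacet
facet normal 0.092 0.714 -0.694
outer loop
vertex 1.242 0.009 -0.523
vertex 3.054 -0.62 -0.929
vertex 0.935 -0.508 -1.096
endloop
endfacet
facet normal -0.925 0.320 0.207
outer loop
vertex 0.935 -0.508 -1.096
vertex 1.114 -0.984 0.441
vertex 1.242 0.009 -0.523
endloop
endfacet
facet normal 0.371 0.622 0.689
outer loop
vertex 1.242 0.009 -0.523
vertex 2.925 -1.612 0.036
vertex 3.054 -0.62 -0.929
endloop
endfacet
facet normal 0.370 0.622 0.690
outer loop
vertex 1.114 -0.984 0.441
vertex 2.925 -1.612 0.036
vertex 1.242 0.009 -0.523
endloop
endfacet

endsolid


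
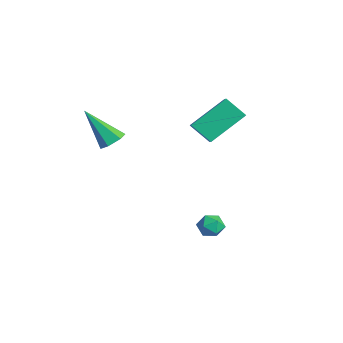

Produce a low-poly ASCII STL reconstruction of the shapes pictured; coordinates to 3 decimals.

solid 
facet normal -0.583 -0.487 0.650
outer loop
vertex 0.318 1.958 2.192
vertex 0.233 3.746 3.454
vertex -0.372 2.222 1.771
endloop
endfacet
facet normal 0.039 -0.817 -0.576
outer loop
vertex 0.387 2.854 0.926
vertex 0.318 1.958 2.192
vertex -0.372 2.222 1.771
endloop
endfacet
facet normal -0.584 -0.486 0.650
outer loop
vertex -0.372 2.222 1.771
vertex 0.233 3.746 3.454
vertex -0.456 4.01 3.033
endloop
endfacet
facet normal -0.811 0.312 -0.495
outer loop
vertex -0.456 4.01 3.033
vertex 0.387 2.854 0.926
vertex -0.372 2.222 1.771
endloop
endfacet
facet normal 0.811 -0.311 0.496
outer loop
vertex 0.318 1.958 2.192
vertex 0.992 4.378 2.609
vertex 0.233 3.746 3.454
endloop
endfacet
facet normal 0.039 -0.817 -0.576
outer loop
vertex 1.076 2.59 1.347
vertex 0.318 1.958 2.192
vertex 0.387 2.854 0.926
endloop
endfacet
facet normal 0.811 -0.311 0.495
outer loop
vertex 1.076 2.59 1.347
vertex 0.992 4.378 2.609
vertex 0.318 1.958 2.192
endloop
endfacet
facet normal -0.039 0.817 0.576
outer loop
vertex 0.233 3.746 3.454
vertex 0.992 4.378 2.609
vertex -0.456 4.01 3.033
endloop
endfacet
facet normal -0.811 0.311 -0.495
outer loop
vertex 0.302 4.642 2.188
vertex 0.387 2.854 0.926
vertex -0.456 4.01 3.033
endloop
endfacet
facet normal -0.039 0.817 0.576
outer loop
vertex -0.456 4.01 3.033
vertex 0.992 4.378 2.609
vertex 0.302 4.642 2.188
endloop
endfacet
facet normal 0.584 0.487 -0.650
outer loop
vertex 0.302 4.642 2.188
vertex 1.076 2.59 1.347
vertex 0.387 2.854 0.926
endloop
endfacet
facet normal 0.583 0.487 -0.651
outer loop
vertex 0.992 4.378 2.609
vertex 1.076 2.59 1.347
vertex 0.302 4.642 2.188
endloop
endfacet
facet normal 0.478 0.426 -0.768
outer loop
vertex -0.433 -1.167 1.672
vertex -0.966 -1.314 1.259
vertex -0.95 -0.715 1.601
endloop
endfacet
facet normal 0.317 0.490 0.812
outer loop
vertex -0.433 -1.167 1.672
vertex -0.95 -0.715 1.601
vertex -2.014 -2.246 2.941
endloop
endfacet
facet normal 0.479 0.426 -0.768
outer loop
vertex -0.95 -0.715 1.601
vertex -0.966 -1.314 1.259
vertex -1.482 -0.862 1.188
endloop
endfacet
facet normal -0.530 0.736 0.421
outer loop
vertex -0.95 -0.715 1.601
vertex -1.482 -0.862 1.188
vertex -2.014 -2.246 2.941
endloop
endfacet
facet normal 0.478 0.425 -0.768
outer loop
vertex -1.482 -0.862 1.188
vertex -0.966 -1.314 1.259
vertex -1.499 -1.461 0.846
endloop
endfacet
facet normal -0.973 0.135 -0.188
outer loop
vertex -1.482 -0.862 1.188
vertex -1.499 -1.461 0.846
vertex -2.014 -2.246 2.941
endloop
endfacet
facet normal 0.478 0.425 -0.768
outer loop
vertex -1.499 -1.461 0.846
vertex -0.966 -1.314 1.259
vertex -0.983 -1.913 0.917
endloop
endfacet
facet normal -0.569 -0.714 -0.407
outer loop
vertex -1.499 -1.461 0.846
vertex -0.983 -1.913 0.917
vertex -2.014 -2.246 2.941
endloop
endfacet
facet normal 0.478 0.425 -0.768
outer loop
vertex -0.983 -1.913 0.917
vertex -0.966 -1.314 1.259
vertex -0.45 -1.766 1.33
endloop
endfacet
facet normal 0.278 -0.961 -0.017
outer loop
vertex -0.983 -1.913 0.917
vertex -0.45 -1.766 1.33
vertex -2.014 -2.246 2.941
endloop
endfacet
facet normal 0.478 0.425 -0.768
outer loop
vertex -0.45 -1.766 1.33
vertex -0.966 -1.314 1.259
vertex -0.433 -1.167 1.672
endloop
endfacet
facet normal 0.721 -0.359 0.593
outer loop
vertex -0.45 -1.766 1.33
vertex -0.433 -1.167 1.672
vertex -2.014 -2.246 2.941
endloop
endfacet
facet normal -0.664 0.220 0.715
outer loop
vertex 1.867 2.619 -3.095
vertex 1.402 2.181 -3.392
vertex 1.849 1.941 -2.903
endloop
endfacet
facet normal 0.002 0.272 0.962
outer loop
vertex 1.867 2.619 -3.095
vertex 1.849 1.941 -2.903
vertex 2.468 2.265 -2.996
endloop
endfacet
facet normal 0.349 0.750 0.561
outer loop
vertex 1.867 2.619 -3.095
vertex 2.468 2.265 -2.996
vertex 2.404 2.704 -3.543
endloop
endfacet
facet normal -0.103 0.993 0.065
outer loop
vertex 1.867 2.619 -3.095
vertex 2.404 2.704 -3.543
vertex 1.746 2.652 -3.788
endloop
endfacet
facet normal -0.729 0.666 0.159
outer loop
vertex 1.867 2.619 -3.095
vertex 1.746 2.652 -3.788
vertex 1.402 2.181 -3.392
endloop
endfacet
facet normal 0.320 -0.361 0.876
outer loop
vertex 2.468 2.265 -2.996
vertex 1.849 1.941 -2.903
vertex 2.374 1.608 -3.232
endloop
endfacet
facet normal -0.759 -0.446 0.475
outer loop
vertex 1.849 1.941 -2.903
vertex 1.402 2.181 -3.392
vertex 1.716 1.556 -3.477
endloop
endfacet
facet normal -0.863 0.275 -0.423
outer loop
vertex 1.402 2.181 -3.392
vertex 1.746 2.652 -3.788
vertex 1.652 1.995 -4.024
endloop
endfacet
facet normal 0.150 0.805 -0.574
outer loop
vertex 1.746 2.652 -3.788
vertex 2.404 2.704 -3.543
vertex 2.271 2.319 -4.117
endloop
endfacet
facet normal 0.882 0.412 0.228
outer loop
vertex 2.404 2.704 -3.543
vertex 2.468 2.265 -2.996
vertex 2.718 2.079 -3.628
endloop
endfacet
facet normal 0.103 -0.993 -0.065
outer loop
vertex 2.253 1.641 -3.925
vertex 2.374 1.608 -3.232
vertex 1.716 1.556 -3.477
endloop
endfacet
facet normal -0.349 -0.750 -0.561
outer loop
vertex 2.253 1.641 -3.925
vertex 1.716 1.556 -3.477
vertex 1.652 1.995 -4.024
endloop
endfacet
facet normal -0.002 -0.272 -0.962
outer loop
vertex 2.253 1.641 -3.925
vertex 1.652 1.995 -4.024
vertex 2.271 2.319 -4.117
endloop
endfacet
facet normal 0.664 -0.220 -0.715
outer loop
vertex 2.253 1.641 -3.925
vertex 2.271 2.319 -4.117
vertex 2.718 2.079 -3.628
endloop
endfacet
facet normal 0.729 -0.666 -0.159
outer loop
vertex 2.253 1.641 -3.925
vertex 2.718 2.079 -3.628
vertex 2.374 1.608 -3.232
endloop
endfacet
facet normal -0.150 -0.805 0.574
outer loop
vertex 1.716 1.556 -3.477
vertex 2.374 1.608 -3.232
vertex 1.849 1.941 -2.903
endloop
endfacet
facet normal -0.882 -0.412 -0.228
outer loop
vertex 1.652 1.995 -4.024
vertex 1.716 1.556 -3.477
vertex 1.402 2.181 -3.392
endloop
endfacet
facet normal -0.320 0.361 -0.876
outer loop
vertex 2.271 2.319 -4.117
vertex 1.652 1.995 -4.024
vertex 1.746 2.652 -3.788
endloop
endfacet
facet normal 0.759 0.446 -0.475
outer loop
vertex 2.718 2.079 -3.628
vertex 2.271 2.319 -4.117
vertex 2.404 2.704 -3.543
endloop
endfacet
facet normal 0.863 -0.275 0.423
outer loop
vertex 2.374 1.608 -3.232
vertex 2.718 2.079 -3.628
vertex 2.468 2.265 -2.996
endloop
endfacet

endsolid


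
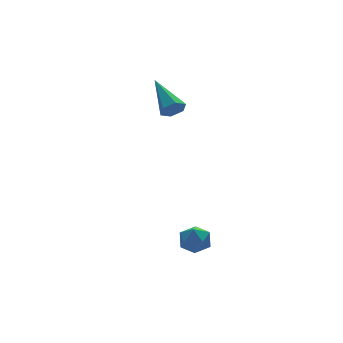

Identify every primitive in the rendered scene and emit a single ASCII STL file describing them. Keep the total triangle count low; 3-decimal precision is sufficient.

solid 
facet normal 0.423 0.115 0.899
outer loop
vertex 0.117 -0.512 -3.467
vertex -0.277 -1.038 -3.214
vertex 0.355 -1.174 -3.494
endloop
endfacet
facet normal 0.876 0.300 0.378
outer loop
vertex 0.117 -0.512 -3.467
vertex 0.355 -1.174 -3.494
vertex 0.446 -0.745 -4.045
endloop
endfacet
facet normal 0.573 0.819 -0.004
outer loop
vertex 0.117 -0.512 -3.467
vertex 0.446 -0.745 -4.045
vertex -0.129 -0.343 -4.105
endloop
endfacet
facet normal -0.068 0.958 0.280
outer loop
vertex 0.117 -0.512 -3.467
vertex -0.129 -0.343 -4.105
vertex -0.576 -0.525 -3.592
endloop
endfacet
facet normal -0.161 0.523 0.837
outer loop
vertex 0.117 -0.512 -3.467
vertex -0.576 -0.525 -3.592
vertex -0.277 -1.038 -3.214
endloop
endfacet
facet normal 0.963 -0.266 -0.048
outer loop
vertex 0.446 -0.745 -4.045
vertex 0.355 -1.174 -3.494
vertex 0.256 -1.415 -4.148
endloop
endfacet
facet normal 0.231 -0.562 0.794
outer loop
vertex 0.355 -1.174 -3.494
vertex -0.277 -1.038 -3.214
vertex -0.191 -1.597 -3.635
endloop
endfacet
facet normal -0.713 0.096 0.694
outer loop
vertex -0.277 -1.038 -3.214
vertex -0.576 -0.525 -3.592
vertex -0.766 -1.195 -3.695
endloop
endfacet
facet normal -0.565 0.798 -0.209
outer loop
vertex -0.576 -0.525 -3.592
vertex -0.129 -0.343 -4.105
vertex -0.675 -0.766 -4.246
endloop
endfacet
facet normal 0.472 0.576 -0.668
outer loop
vertex -0.129 -0.343 -4.105
vertex 0.446 -0.745 -4.045
vertex -0.043 -0.902 -4.526
endloop
endfacet
facet normal 0.068 -0.958 -0.280
outer loop
vertex -0.437 -1.428 -4.273
vertex 0.256 -1.415 -4.148
vertex -0.191 -1.597 -3.635
endloop
endfacet
facet normal -0.573 -0.819 0.004
outer loop
vertex -0.437 -1.428 -4.273
vertex -0.191 -1.597 -3.635
vertex -0.766 -1.195 -3.695
endloop
endfacet
facet normal -0.876 -0.300 -0.378
outer loop
vertex -0.437 -1.428 -4.273
vertex -0.766 -1.195 -3.695
vertex -0.675 -0.766 -4.246
endloop
endfacet
facet normal -0.423 -0.115 -0.899
outer loop
vertex -0.437 -1.428 -4.273
vertex -0.675 -0.766 -4.246
vertex -0.043 -0.902 -4.526
endloop
endfacet
facet normal 0.161 -0.523 -0.837
outer loop
vertex -0.437 -1.428 -4.273
vertex -0.043 -0.902 -4.526
vertex 0.256 -1.415 -4.148
endloop
endfacet
facet normal 0.565 -0.798 0.209
outer loop
vertex -0.191 -1.597 -3.635
vertex 0.256 -1.415 -4.148
vertex 0.355 -1.174 -3.494
endloop
endfacet
facet normal -0.472 -0.576 0.668
outer loop
vertex -0.766 -1.195 -3.695
vertex -0.191 -1.597 -3.635
vertex -0.277 -1.038 -3.214
endloop
endfacet
facet normal -0.963 0.266 0.048
outer loop
vertex -0.675 -0.766 -4.246
vertex -0.766 -1.195 -3.695
vertex -0.576 -0.525 -3.592
endloop
endfacet
facet normal -0.231 0.562 -0.794
outer loop
vertex -0.043 -0.902 -4.526
vertex -0.675 -0.766 -4.246
vertex -0.129 -0.343 -4.105
endloop
endfacet
facet normal 0.713 -0.096 -0.694
outer loop
vertex 0.256 -1.415 -4.148
vertex -0.043 -0.902 -4.526
vertex 0.446 -0.745 -4.045
endloop
endfacet
facet normal -0.050 -0.886 -0.461
outer loop
vertex 1.548 2.8 1.36
vertex 1.071 2.965 1.095
vertex 1.579 3.061 0.855
endloop
endfacet
facet normal 0.979 0.152 0.138
outer loop
vertex 1.548 2.8 1.36
vertex 1.579 3.061 0.855
vertex 1.169 4.675 1.985
endloop
endfacet
facet normal -0.050 -0.886 -0.461
outer loop
vertex 1.579 3.061 0.855
vertex 1.071 2.965 1.095
vertex 1.102 3.226 0.59
endloop
endfacet
facet normal 0.541 0.570 -0.618
outer loop
vertex 1.579 3.061 0.855
vertex 1.102 3.226 0.59
vertex 1.169 4.675 1.985
endloop
endfacet
facet normal -0.050 -0.886 -0.461
outer loop
vertex 1.102 3.226 0.59
vertex 1.071 2.965 1.095
vertex 0.594 3.13 0.83
endloop
endfacet
facet normal -0.424 0.638 -0.643
outer loop
vertex 1.102 3.226 0.59
vertex 0.594 3.13 0.83
vertex 1.169 4.675 1.985
endloop
endfacet
facet normal -0.051 -0.886 -0.460
outer loop
vertex 0.594 3.13 0.83
vertex 1.071 2.965 1.095
vertex 0.563 2.869 1.336
endloop
endfacet
facet normal -0.954 0.288 0.090
outer loop
vertex 0.594 3.13 0.83
vertex 0.563 2.869 1.336
vertex 1.169 4.675 1.985
endloop
endfacet
facet normal -0.051 -0.886 -0.460
outer loop
vertex 0.563 2.869 1.336
vertex 1.071 2.965 1.095
vertex 1.04 2.704 1.601
endloop
endfacet
facet normal -0.516 -0.131 0.847
outer loop
vertex 0.563 2.869 1.336
vertex 1.04 2.704 1.601
vertex 1.169 4.675 1.985
endloop
endfacet
facet normal -0.051 -0.886 -0.460
outer loop
vertex 1.04 2.704 1.601
vertex 1.071 2.965 1.095
vertex 1.548 2.8 1.36
endloop
endfacet
facet normal 0.450 -0.199 0.870
outer loop
vertex 1.04 2.704 1.601
vertex 1.548 2.8 1.36
vertex 1.169 4.675 1.985
endloop
endfacet

endsolid


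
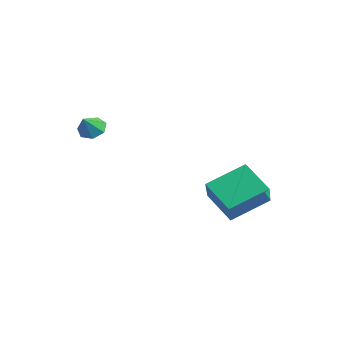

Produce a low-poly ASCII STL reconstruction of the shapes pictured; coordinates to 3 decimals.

solid 
facet normal -0.420 0.558 -0.716
outer loop
vertex -3.514 -1.767 0.759
vertex -4.023 -1.58 1.203
vertex -3.408 -1.266 1.087
endloop
endfacet
facet normal 0.982 -0.187 -0.031
outer loop
vertex -3.514 -1.767 0.759
vertex -3.408 -1.266 1.087
vertex -3.557 -2.2 1.997
endloop
endfacet
facet normal -0.420 0.558 -0.716
outer loop
vertex -3.408 -1.266 1.087
vertex -4.023 -1.58 1.203
vertex -3.765 -1.002 1.502
endloop
endfacet
facet normal 0.809 0.339 0.480
outer loop
vertex -3.408 -1.266 1.087
vertex -3.765 -1.002 1.502
vertex -3.557 -2.2 1.997
endloop
endfacet
facet normal -0.420 0.558 -0.716
outer loop
vertex -3.765 -1.002 1.502
vertex -4.023 -1.58 1.203
vertex -4.316 -1.174 1.691
endloop
endfacet
facet normal 0.182 0.402 0.897
outer loop
vertex -3.765 -1.002 1.502
vertex -4.316 -1.174 1.691
vertex -3.557 -2.2 1.997
endloop
endfacet
facet normal -0.421 0.557 -0.716
outer loop
vertex -4.316 -1.174 1.691
vertex -4.023 -1.58 1.203
vertex -4.646 -1.652 1.513
endloop
endfacet
facet normal -0.424 -0.044 0.905
outer loop
vertex -4.316 -1.174 1.691
vertex -4.646 -1.652 1.513
vertex -3.557 -2.2 1.997
endloop
endfacet
facet normal -0.421 0.558 -0.716
outer loop
vertex -4.646 -1.652 1.513
vertex -4.023 -1.58 1.203
vertex -4.507 -2.076 1.101
endloop
endfacet
facet normal -0.556 -0.666 0.498
outer loop
vertex -4.646 -1.652 1.513
vertex -4.507 -2.076 1.101
vertex -3.557 -2.2 1.997
endloop
endfacet
facet normal -0.420 0.557 -0.716
outer loop
vertex -4.507 -2.076 1.101
vertex -4.023 -1.58 1.203
vertex -4.004 -2.127 0.766
endloop
endfacet
facet normal -0.113 -0.993 -0.018
outer loop
vertex -4.507 -2.076 1.101
vertex -4.004 -2.127 0.766
vertex -3.557 -2.2 1.997
endloop
endfacet
facet normal -0.420 0.558 -0.716
outer loop
vertex -4.004 -2.127 0.766
vertex -4.023 -1.58 1.203
vertex -3.514 -1.767 0.759
endloop
endfacet
facet normal 0.570 -0.781 -0.253
outer loop
vertex -4.004 -2.127 0.766
vertex -3.514 -1.767 0.759
vertex -3.557 -2.2 1.997
endloop
endfacet
facet normal -0.781 -0.228 0.581
outer loop
vertex 1.233 3.272 -0.01
vertex 0.165 3.92 -1.192
vertex 1.104 1.414 -0.914
endloop
endfacet
facet normal 0.621 -0.377 0.687
outer loop
vertex 2.495 1.82 -1.948
vertex 1.233 3.272 -0.01
vertex 1.104 1.414 -0.914
endloop
endfacet
facet normal -0.781 -0.228 0.581
outer loop
vertex 1.104 1.414 -0.914
vertex 0.165 3.92 -1.192
vertex 0.036 2.062 -2.095
endloop
endfacet
facet normal -0.062 -0.898 -0.436
outer loop
vertex 0.036 2.062 -2.095
vertex 2.495 1.82 -1.948
vertex 1.104 1.414 -0.914
endloop
endfacet
facet normal 0.062 0.898 0.436
outer loop
vertex 1.233 3.272 -0.01
vertex 1.556 4.326 -2.226
vertex 0.165 3.92 -1.192
endloop
endfacet
facet normal 0.621 -0.377 0.687
outer loop
vertex 2.624 3.678 -1.045
vertex 1.233 3.272 -0.01
vertex 2.495 1.82 -1.948
endloop
endfacet
facet normal 0.062 0.898 0.436
outer loop
vertex 2.624 3.678 -1.045
vertex 1.556 4.326 -2.226
vertex 1.233 3.272 -0.01
endloop
endfacet
facet normal -0.621 0.377 -0.687
outer loop
vertex 0.165 3.92 -1.192
vertex 1.556 4.326 -2.226
vertex 0.036 2.062 -2.095
endloop
endfacet
facet normal -0.062 -0.898 -0.436
outer loop
vertex 1.427 2.468 -3.13
vertex 2.495 1.82 -1.948
vertex 0.036 2.062 -2.095
endloop
endfacet
facet normal -0.621 0.377 -0.687
outer loop
vertex 0.036 2.062 -2.095
vertex 1.556 4.326 -2.226
vertex 1.427 2.468 -3.13
endloop
endfacet
facet normal 0.781 0.228 -0.581
outer loop
vertex 1.427 2.468 -3.13
vertex 2.624 3.678 -1.045
vertex 2.495 1.82 -1.948
endloop
endfacet
facet normal 0.781 0.228 -0.581
outer loop
vertex 1.556 4.326 -2.226
vertex 2.624 3.678 -1.045
vertex 1.427 2.468 -3.13
endloop
endfacet

endsolid


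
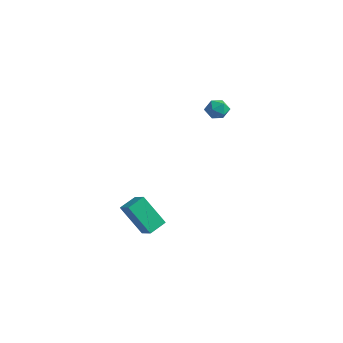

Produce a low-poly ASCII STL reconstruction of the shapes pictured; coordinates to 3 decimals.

solid 
facet normal -0.449 -0.309 0.839
outer loop
vertex 0.633 -1.627 -2.163
vertex -0.198 -1.476 -2.552
vertex 0.625 -2.714 -2.568
endloop
endfacet
facet normal 0.894 -0.162 0.418
outer loop
vertex 1.598 -2.044 -4.388
vertex 0.633 -1.627 -2.163
vertex 0.625 -2.714 -2.568
endloop
endfacet
facet normal -0.448 -0.309 0.839
outer loop
vertex 0.625 -2.714 -2.568
vertex -0.198 -1.476 -2.552
vertex -0.207 -2.563 -2.957
endloop
endfacet
facet normal -0.007 -0.937 -0.349
outer loop
vertex -0.207 -2.563 -2.957
vertex 1.598 -2.044 -4.388
vertex 0.625 -2.714 -2.568
endloop
endfacet
facet normal 0.007 0.937 0.349
outer loop
vertex 0.633 -1.627 -2.163
vertex 0.775 -0.806 -4.372
vertex -0.198 -1.476 -2.552
endloop
endfacet
facet normal 0.894 -0.163 0.418
outer loop
vertex 1.607 -0.957 -3.983
vertex 0.633 -1.627 -2.163
vertex 1.598 -2.044 -4.388
endloop
endfacet
facet normal 0.007 0.937 0.349
outer loop
vertex 1.607 -0.957 -3.983
vertex 0.775 -0.806 -4.372
vertex 0.633 -1.627 -2.163
endloop
endfacet
facet normal -0.894 0.163 -0.418
outer loop
vertex -0.198 -1.476 -2.552
vertex 0.775 -0.806 -4.372
vertex -0.207 -2.563 -2.957
endloop
endfacet
facet normal -0.007 -0.937 -0.349
outer loop
vertex 0.767 -1.893 -4.777
vertex 1.598 -2.044 -4.388
vertex -0.207 -2.563 -2.957
endloop
endfacet
facet normal -0.894 0.162 -0.418
outer loop
vertex -0.207 -2.563 -2.957
vertex 0.775 -0.806 -4.372
vertex 0.767 -1.893 -4.777
endloop
endfacet
facet normal 0.449 0.309 -0.839
outer loop
vertex 0.767 -1.893 -4.777
vertex 1.607 -0.957 -3.983
vertex 1.598 -2.044 -4.388
endloop
endfacet
facet normal 0.448 0.309 -0.839
outer loop
vertex 0.775 -0.806 -4.372
vertex 1.607 -0.957 -3.983
vertex 0.767 -1.893 -4.777
endloop
endfacet
facet normal 0.051 0.991 0.125
outer loop
vertex 1.728 3.096 3.236
vertex 1.851 2.999 3.955
vertex 2.417 3.029 3.486
endloop
endfacet
facet normal 0.270 0.804 -0.529
outer loop
vertex 1.728 3.096 3.236
vertex 2.417 3.029 3.486
vertex 2.216 2.688 2.865
endloop
endfacet
facet normal -0.264 0.456 -0.850
outer loop
vertex 1.728 3.096 3.236
vertex 2.216 2.688 2.865
vertex 1.525 2.448 2.951
endloop
endfacet
facet normal -0.814 0.428 -0.394
outer loop
vertex 1.728 3.096 3.236
vertex 1.525 2.448 2.951
vertex 1.3 2.64 3.625
endloop
endfacet
facet normal -0.618 0.758 0.208
outer loop
vertex 1.728 3.096 3.236
vertex 1.3 2.64 3.625
vertex 1.851 2.999 3.955
endloop
endfacet
facet normal 0.817 0.351 -0.457
outer loop
vertex 2.216 2.688 2.865
vertex 2.417 3.029 3.486
vertex 2.64 2.34 3.355
endloop
endfacet
facet normal 0.462 0.653 0.600
outer loop
vertex 2.417 3.029 3.486
vertex 1.851 2.999 3.955
vertex 2.415 2.532 4.029
endloop
endfacet
facet normal -0.620 0.277 0.734
outer loop
vertex 1.851 2.999 3.955
vertex 1.3 2.64 3.625
vertex 1.724 2.292 4.115
endloop
endfacet
facet normal -0.936 -0.258 -0.239
outer loop
vertex 1.3 2.64 3.625
vertex 1.525 2.448 2.951
vertex 1.523 1.951 3.494
endloop
endfacet
facet normal -0.048 -0.212 -0.976
outer loop
vertex 1.525 2.448 2.951
vertex 2.216 2.688 2.865
vertex 2.089 1.981 3.025
endloop
endfacet
facet normal 0.814 -0.428 0.394
outer loop
vertex 2.212 1.884 3.744
vertex 2.64 2.34 3.355
vertex 2.415 2.532 4.029
endloop
endfacet
facet normal 0.264 -0.456 0.850
outer loop
vertex 2.212 1.884 3.744
vertex 2.415 2.532 4.029
vertex 1.724 2.292 4.115
endloop
endfacet
facet normal -0.270 -0.804 0.529
outer loop
vertex 2.212 1.884 3.744
vertex 1.724 2.292 4.115
vertex 1.523 1.951 3.494
endloop
endfacet
facet normal -0.051 -0.991 -0.125
outer loop
vertex 2.212 1.884 3.744
vertex 1.523 1.951 3.494
vertex 2.089 1.981 3.025
endloop
endfacet
facet normal 0.618 -0.758 -0.208
outer loop
vertex 2.212 1.884 3.744
vertex 2.089 1.981 3.025
vertex 2.64 2.34 3.355
endloop
endfacet
facet normal 0.936 0.258 0.239
outer loop
vertex 2.415 2.532 4.029
vertex 2.64 2.34 3.355
vertex 2.417 3.029 3.486
endloop
endfacet
facet normal 0.048 0.212 0.976
outer loop
vertex 1.724 2.292 4.115
vertex 2.415 2.532 4.029
vertex 1.851 2.999 3.955
endloop
endfacet
facet normal -0.817 -0.351 0.457
outer loop
vertex 1.523 1.951 3.494
vertex 1.724 2.292 4.115
vertex 1.3 2.64 3.625
endloop
endfacet
facet normal -0.462 -0.653 -0.600
outer loop
vertex 2.089 1.981 3.025
vertex 1.523 1.951 3.494
vertex 1.525 2.448 2.951
endloop
endfacet
facet normal 0.620 -0.277 -0.734
outer loop
vertex 2.64 2.34 3.355
vertex 2.089 1.981 3.025
vertex 2.216 2.688 2.865
endloop
endfacet

endsolid


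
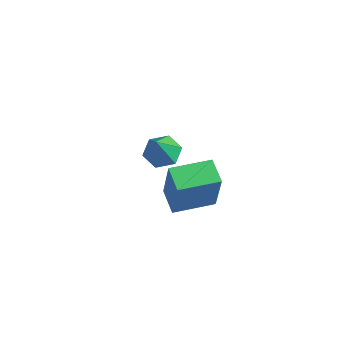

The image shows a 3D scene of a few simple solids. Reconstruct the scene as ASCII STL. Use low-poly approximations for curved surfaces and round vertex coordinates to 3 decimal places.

solid 
facet normal -0.186 0.443 -0.877
outer loop
vertex -0.66 4.144 -1.9
vertex -1.436 4.238 -1.688
vertex -0.895 4.814 -1.512
endloop
endfacet
facet normal 0.933 0.133 0.335
outer loop
vertex -0.66 4.144 -1.9
vertex -0.895 4.814 -1.512
vertex -1.144 3.542 -0.312
endloop
endfacet
facet normal -0.186 0.443 -0.877
outer loop
vertex -0.895 4.814 -1.512
vertex -1.436 4.238 -1.688
vertex -1.671 4.909 -1.299
endloop
endfacet
facet normal 0.276 0.630 0.725
outer loop
vertex -0.895 4.814 -1.512
vertex -1.671 4.909 -1.299
vertex -1.144 3.542 -0.312
endloop
endfacet
facet normal -0.186 0.443 -0.877
outer loop
vertex -1.671 4.909 -1.299
vertex -1.436 4.238 -1.688
vertex -2.212 4.332 -1.476
endloop
endfacet
facet normal -0.582 0.316 0.749
outer loop
vertex -1.671 4.909 -1.299
vertex -2.212 4.332 -1.476
vertex -1.144 3.542 -0.312
endloop
endfacet
facet normal -0.186 0.444 -0.877
outer loop
vertex -2.212 4.332 -1.476
vertex -1.436 4.238 -1.688
vertex -1.977 3.662 -1.865
endloop
endfacet
facet normal -0.781 -0.495 0.381
outer loop
vertex -2.212 4.332 -1.476
vertex -1.977 3.662 -1.865
vertex -1.144 3.542 -0.312
endloop
endfacet
facet normal -0.186 0.444 -0.877
outer loop
vertex -1.977 3.662 -1.865
vertex -1.436 4.238 -1.688
vertex -1.201 3.568 -2.077
endloop
endfacet
facet normal -0.123 -0.992 -0.011
outer loop
vertex -1.977 3.662 -1.865
vertex -1.201 3.568 -2.077
vertex -1.144 3.542 -0.312
endloop
endfacet
facet normal -0.186 0.444 -0.877
outer loop
vertex -1.201 3.568 -2.077
vertex -1.436 4.238 -1.688
vertex -0.66 4.144 -1.9
endloop
endfacet
facet normal 0.734 -0.679 -0.034
outer loop
vertex -1.201 3.568 -2.077
vertex -0.66 4.144 -1.9
vertex -1.144 3.542 -0.312
endloop
endfacet
facet normal -0.510 -0.860 0.014
outer loop
vertex 3.265 -0.258 2.629
vertex 2.371 0.276 2.914
vertex 2.8 -0.013 0.71
endloop
endfacet
facet normal 0.829 -0.494 -0.264
outer loop
vertex 3.649 1.424 0.686
vertex 3.265 -0.258 2.629
vertex 2.8 -0.013 0.71
endloop
endfacet
facet normal -0.508 -0.861 0.014
outer loop
vertex 2.8 -0.013 0.71
vertex 2.371 0.276 2.914
vertex 1.905 0.52 0.994
endloop
endfacet
facet normal -0.234 0.122 -0.965
outer loop
vertex 1.905 0.52 0.994
vertex 3.649 1.424 0.686
vertex 2.8 -0.013 0.71
endloop
endfacet
facet normal 0.234 -0.122 0.964
outer loop
vertex 3.265 -0.258 2.629
vertex 3.22 1.713 2.89
vertex 2.371 0.276 2.914
endloop
endfacet
facet normal 0.828 -0.494 -0.264
outer loop
vertex 4.115 1.18 2.606
vertex 3.265 -0.258 2.629
vertex 3.649 1.424 0.686
endloop
endfacet
facet normal 0.233 -0.122 0.965
outer loop
vertex 4.115 1.18 2.606
vertex 3.22 1.713 2.89
vertex 3.265 -0.258 2.629
endloop
endfacet
facet normal -0.829 0.494 0.264
outer loop
vertex 2.371 0.276 2.914
vertex 3.22 1.713 2.89
vertex 1.905 0.52 0.994
endloop
endfacet
facet normal -0.234 0.123 -0.964
outer loop
vertex 2.755 1.958 0.971
vertex 3.649 1.424 0.686
vertex 1.905 0.52 0.994
endloop
endfacet
facet normal -0.829 0.494 0.264
outer loop
vertex 1.905 0.52 0.994
vertex 3.22 1.713 2.89
vertex 2.755 1.958 0.971
endloop
endfacet
facet normal 0.509 0.860 -0.014
outer loop
vertex 2.755 1.958 0.971
vertex 4.115 1.18 2.606
vertex 3.649 1.424 0.686
endloop
endfacet
facet normal 0.509 0.861 -0.013
outer loop
vertex 3.22 1.713 2.89
vertex 4.115 1.18 2.606
vertex 2.755 1.958 0.971
endloop
endfacet

endsolid


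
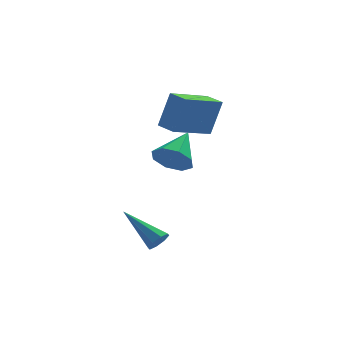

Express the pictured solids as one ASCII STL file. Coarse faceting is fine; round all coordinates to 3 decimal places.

solid 
facet normal -0.501 -0.716 -0.486
outer loop
vertex 2.648 -1.107 -0.38
vertex 2.201 -1.334 0.415
vertex 2.037 -0.738 -0.293
endloop
endfacet
facet normal 0.362 0.735 -0.573
outer loop
vertex 2.648 -1.107 -0.38
vertex 2.037 -0.738 -0.293
vertex 3.119 -0.026 1.305
endloop
endfacet
facet normal -0.502 -0.716 -0.486
outer loop
vertex 2.037 -0.738 -0.293
vertex 2.201 -1.334 0.415
vertex 1.522 -0.718 0.209
endloop
endfacet
facet normal -0.223 0.938 -0.267
outer loop
vertex 2.037 -0.738 -0.293
vertex 1.522 -0.718 0.209
vertex 3.119 -0.026 1.305
endloop
endfacet
facet normal -0.501 -0.715 -0.487
outer loop
vertex 1.522 -0.718 0.209
vertex 2.201 -1.334 0.415
vertex 1.405 -1.059 0.831
endloop
endfacet
facet normal -0.552 0.770 0.318
outer loop
vertex 1.522 -0.718 0.209
vertex 1.405 -1.059 0.831
vertex 3.119 -0.026 1.305
endloop
endfacet
facet normal -0.502 -0.715 -0.487
outer loop
vertex 1.405 -1.059 0.831
vertex 2.201 -1.334 0.415
vertex 1.754 -1.562 1.21
endloop
endfacet
facet normal -0.432 0.332 0.839
outer loop
vertex 1.405 -1.059 0.831
vertex 1.754 -1.562 1.21
vertex 3.119 -0.026 1.305
endloop
endfacet
facet normal -0.501 -0.715 -0.487
outer loop
vertex 1.754 -1.562 1.21
vertex 2.201 -1.334 0.415
vertex 2.365 -1.931 1.123
endloop
endfacet
facet normal 0.068 -0.121 0.990
outer loop
vertex 1.754 -1.562 1.21
vertex 2.365 -1.931 1.123
vertex 3.119 -0.026 1.305
endloop
endfacet
facet normal -0.502 -0.715 -0.487
outer loop
vertex 2.365 -1.931 1.123
vertex 2.201 -1.334 0.415
vertex 2.88 -1.951 0.621
endloop
endfacet
facet normal 0.654 -0.324 0.684
outer loop
vertex 2.365 -1.931 1.123
vertex 2.88 -1.951 0.621
vertex 3.119 -0.026 1.305
endloop
endfacet
facet normal -0.502 -0.715 -0.486
outer loop
vertex 2.88 -1.951 0.621
vertex 2.201 -1.334 0.415
vertex 2.997 -1.61 -0.002
endloop
endfacet
facet normal 0.983 -0.157 0.099
outer loop
vertex 2.88 -1.951 0.621
vertex 2.997 -1.61 -0.002
vertex 3.119 -0.026 1.305
endloop
endfacet
facet normal -0.503 -0.714 -0.487
outer loop
vertex 2.997 -1.61 -0.002
vertex 2.201 -1.334 0.415
vertex 2.648 -1.107 -0.38
endloop
endfacet
facet normal 0.862 0.281 -0.421
outer loop
vertex 2.997 -1.61 -0.002
vertex 2.648 -1.107 -0.38
vertex 3.119 -0.026 1.305
endloop
endfacet
facet normal -0.820 -0.462 0.336
outer loop
vertex 3.141 0.627 2.935
vertex 2.66 1.504 2.967
vertex 2.574 0.38 1.213
endloop
endfacet
facet normal 0.480 -0.877 -0.032
outer loop
vertex 4.38 1.396 0.473
vertex 3.141 0.627 2.935
vertex 2.574 0.38 1.213
endloop
endfacet
facet normal -0.821 -0.462 0.336
outer loop
vertex 2.574 0.38 1.213
vertex 2.66 1.504 2.967
vertex 2.094 1.256 1.245
endloop
endfacet
facet normal -0.310 -0.135 -0.941
outer loop
vertex 2.094 1.256 1.245
vertex 4.38 1.396 0.473
vertex 2.574 0.38 1.213
endloop
endfacet
facet normal 0.309 0.135 0.941
outer loop
vertex 3.141 0.627 2.935
vertex 4.466 2.52 2.227
vertex 2.66 1.504 2.967
endloop
endfacet
facet normal 0.481 -0.876 -0.032
outer loop
vertex 4.946 1.644 2.195
vertex 3.141 0.627 2.935
vertex 4.38 1.396 0.473
endloop
endfacet
facet normal 0.310 0.135 0.941
outer loop
vertex 4.946 1.644 2.195
vertex 4.466 2.52 2.227
vertex 3.141 0.627 2.935
endloop
endfacet
facet normal -0.480 0.877 0.032
outer loop
vertex 2.66 1.504 2.967
vertex 4.466 2.52 2.227
vertex 2.094 1.256 1.245
endloop
endfacet
facet normal -0.310 -0.135 -0.941
outer loop
vertex 3.899 2.273 0.505
vertex 4.38 1.396 0.473
vertex 2.094 1.256 1.245
endloop
endfacet
facet normal -0.480 0.876 0.032
outer loop
vertex 2.094 1.256 1.245
vertex 4.466 2.52 2.227
vertex 3.899 2.273 0.505
endloop
endfacet
facet normal 0.821 0.462 -0.336
outer loop
vertex 3.899 2.273 0.505
vertex 4.946 1.644 2.195
vertex 4.38 1.396 0.473
endloop
endfacet
facet normal 0.821 0.462 -0.336
outer loop
vertex 4.466 2.52 2.227
vertex 4.946 1.644 2.195
vertex 3.899 2.273 0.505
endloop
endfacet
facet normal 0.557 -0.644 -0.524
outer loop
vertex 1.845 -2.533 -3.337
vertex 1.364 -2.809 -3.509
vertex 1.681 -2.368 -3.714
endloop
endfacet
facet normal 0.588 0.803 0.096
outer loop
vertex 1.845 -2.533 -3.337
vertex 1.681 -2.368 -3.714
vertex 0.156 -1.411 -2.371
endloop
endfacet
facet normal 0.556 -0.644 -0.525
outer loop
vertex 1.681 -2.368 -3.714
vertex 1.364 -2.809 -3.509
vertex 1.331 -2.46 -3.972
endloop
endfacet
facet normal 0.124 0.869 -0.478
outer loop
vertex 1.681 -2.368 -3.714
vertex 1.331 -2.46 -3.972
vertex 0.156 -1.411 -2.371
endloop
endfacet
facet normal 0.557 -0.644 -0.525
outer loop
vertex 1.331 -2.46 -3.972
vertex 1.364 -2.809 -3.509
vertex 1.001 -2.757 -3.958
endloop
endfacet
facet normal -0.494 0.516 -0.700
outer loop
vertex 1.331 -2.46 -3.972
vertex 1.001 -2.757 -3.958
vertex 0.156 -1.411 -2.371
endloop
endfacet
facet normal 0.558 -0.643 -0.525
outer loop
vertex 1.001 -2.757 -3.958
vertex 1.364 -2.809 -3.509
vertex 0.884 -3.084 -3.682
endloop
endfacet
facet normal -0.898 -0.048 -0.437
outer loop
vertex 1.001 -2.757 -3.958
vertex 0.884 -3.084 -3.682
vertex 0.156 -1.411 -2.371
endloop
endfacet
facet normal 0.558 -0.644 -0.523
outer loop
vertex 0.884 -3.084 -3.682
vertex 1.364 -2.809 -3.509
vertex 1.048 -3.249 -3.304
endloop
endfacet
facet normal -0.855 -0.494 0.155
outer loop
vertex 0.884 -3.084 -3.682
vertex 1.048 -3.249 -3.304
vertex 0.156 -1.411 -2.371
endloop
endfacet
facet normal 0.556 -0.644 -0.526
outer loop
vertex 1.048 -3.249 -3.304
vertex 1.364 -2.809 -3.509
vertex 1.398 -3.157 -3.047
endloop
endfacet
facet normal -0.390 -0.560 0.731
outer loop
vertex 1.048 -3.249 -3.304
vertex 1.398 -3.157 -3.047
vertex 0.156 -1.411 -2.371
endloop
endfacet
facet normal 0.558 -0.643 -0.525
outer loop
vertex 1.398 -3.157 -3.047
vertex 1.364 -2.809 -3.509
vertex 1.728 -2.86 -3.06
endloop
endfacet
facet normal 0.225 -0.208 0.952
outer loop
vertex 1.398 -3.157 -3.047
vertex 1.728 -2.86 -3.06
vertex 0.156 -1.411 -2.371
endloop
endfacet
facet normal 0.557 -0.644 -0.525
outer loop
vertex 1.728 -2.86 -3.06
vertex 1.364 -2.809 -3.509
vertex 1.845 -2.533 -3.337
endloop
endfacet
facet normal 0.631 0.357 0.688
outer loop
vertex 1.728 -2.86 -3.06
vertex 1.845 -2.533 -3.337
vertex 0.156 -1.411 -2.371
endloop
endfacet

endsolid


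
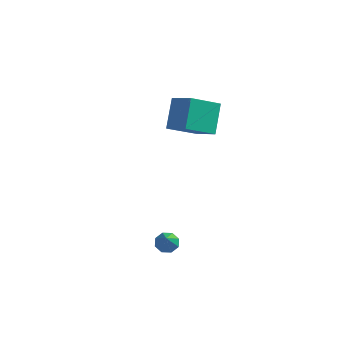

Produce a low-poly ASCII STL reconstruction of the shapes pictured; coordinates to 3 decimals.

solid 
facet normal -0.281 0.618 -0.735
outer loop
vertex 2.631 -3.234 -2.692
vertex 1.99 -3.309 -2.51
vertex 2.484 -2.887 -2.344
endloop
endfacet
facet normal 0.958 0.184 0.221
outer loop
vertex 2.631 -3.234 -2.692
vertex 2.484 -2.887 -2.344
vertex 2.51 -4.451 -1.15
endloop
endfacet
facet normal -0.281 0.618 -0.734
outer loop
vertex 2.484 -2.887 -2.344
vertex 1.99 -3.309 -2.51
vertex 2.048 -2.787 -2.093
endloop
endfacet
facet normal 0.512 0.527 0.679
outer loop
vertex 2.484 -2.887 -2.344
vertex 2.048 -2.787 -2.093
vertex 2.51 -4.451 -1.15
endloop
endfacet
facet normal -0.280 0.618 -0.735
outer loop
vertex 2.048 -2.787 -2.093
vertex 1.99 -3.309 -2.51
vertex 1.578 -2.993 -2.087
endloop
endfacet
facet normal -0.184 0.445 0.876
outer loop
vertex 2.048 -2.787 -2.093
vertex 1.578 -2.993 -2.087
vertex 2.51 -4.451 -1.15
endloop
endfacet
facet normal -0.281 0.617 -0.735
outer loop
vertex 1.578 -2.993 -2.087
vertex 1.99 -3.309 -2.51
vertex 1.35 -3.384 -2.328
endloop
endfacet
facet normal -0.717 -0.011 0.697
outer loop
vertex 1.578 -2.993 -2.087
vertex 1.35 -3.384 -2.328
vertex 2.51 -4.451 -1.15
endloop
endfacet
facet normal -0.281 0.618 -0.735
outer loop
vertex 1.35 -3.384 -2.328
vertex 1.99 -3.309 -2.51
vertex 1.497 -3.731 -2.676
endloop
endfacet
facet normal -0.779 -0.576 0.245
outer loop
vertex 1.35 -3.384 -2.328
vertex 1.497 -3.731 -2.676
vertex 2.51 -4.451 -1.15
endloop
endfacet
facet normal -0.280 0.617 -0.736
outer loop
vertex 1.497 -3.731 -2.676
vertex 1.99 -3.309 -2.51
vertex 1.933 -3.831 -2.926
endloop
endfacet
facet normal -0.333 -0.919 -0.213
outer loop
vertex 1.497 -3.731 -2.676
vertex 1.933 -3.831 -2.926
vertex 2.51 -4.451 -1.15
endloop
endfacet
facet normal -0.281 0.617 -0.735
outer loop
vertex 1.933 -3.831 -2.926
vertex 1.99 -3.309 -2.51
vertex 2.403 -3.625 -2.933
endloop
endfacet
facet normal 0.361 -0.838 -0.410
outer loop
vertex 1.933 -3.831 -2.926
vertex 2.403 -3.625 -2.933
vertex 2.51 -4.451 -1.15
endloop
endfacet
facet normal -0.281 0.617 -0.735
outer loop
vertex 2.403 -3.625 -2.933
vertex 1.99 -3.309 -2.51
vertex 2.631 -3.234 -2.692
endloop
endfacet
facet normal 0.896 -0.381 -0.230
outer loop
vertex 2.403 -3.625 -2.933
vertex 2.631 -3.234 -2.692
vertex 2.51 -4.451 -1.15
endloop
endfacet
facet normal -0.830 0.337 -0.444
outer loop
vertex -0.533 1.744 2.512
vertex -0.835 3.064 4.078
vertex 0.575 3.172 1.523
endloop
endfacet
facet normal 0.146 -0.637 -0.757
outer loop
vertex 1.995 2.596 2.282
vertex -0.533 1.744 2.512
vertex 0.575 3.172 1.523
endloop
endfacet
facet normal -0.830 0.337 -0.444
outer loop
vertex 0.575 3.172 1.523
vertex -0.835 3.064 4.078
vertex 0.273 4.491 3.089
endloop
endfacet
facet normal 0.538 0.693 -0.480
outer loop
vertex 0.273 4.491 3.089
vertex 1.995 2.596 2.282
vertex 0.575 3.172 1.523
endloop
endfacet
facet normal -0.538 -0.693 0.480
outer loop
vertex -0.533 1.744 2.512
vertex 0.585 2.488 4.837
vertex -0.835 3.064 4.078
endloop
endfacet
facet normal 0.146 -0.638 -0.756
outer loop
vertex 0.887 1.169 3.271
vertex -0.533 1.744 2.512
vertex 1.995 2.596 2.282
endloop
endfacet
facet normal -0.537 -0.693 0.480
outer loop
vertex 0.887 1.169 3.271
vertex 0.585 2.488 4.837
vertex -0.533 1.744 2.512
endloop
endfacet
facet normal -0.146 0.638 0.757
outer loop
vertex -0.835 3.064 4.078
vertex 0.585 2.488 4.837
vertex 0.273 4.491 3.089
endloop
endfacet
facet normal 0.537 0.693 -0.481
outer loop
vertex 1.693 3.916 3.848
vertex 1.995 2.596 2.282
vertex 0.273 4.491 3.089
endloop
endfacet
facet normal -0.146 0.637 0.757
outer loop
vertex 0.273 4.491 3.089
vertex 0.585 2.488 4.837
vertex 1.693 3.916 3.848
endloop
endfacet
facet normal 0.830 -0.337 0.444
outer loop
vertex 1.693 3.916 3.848
vertex 0.887 1.169 3.271
vertex 1.995 2.596 2.282
endloop
endfacet
facet normal 0.830 -0.337 0.444
outer loop
vertex 0.585 2.488 4.837
vertex 0.887 1.169 3.271
vertex 1.693 3.916 3.848
endloop
endfacet

endsolid
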